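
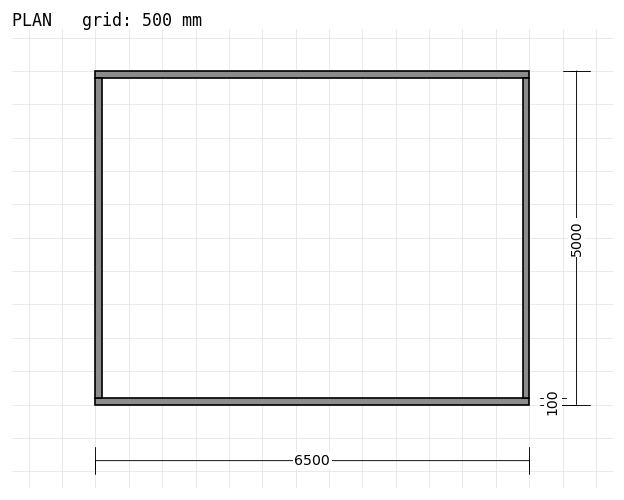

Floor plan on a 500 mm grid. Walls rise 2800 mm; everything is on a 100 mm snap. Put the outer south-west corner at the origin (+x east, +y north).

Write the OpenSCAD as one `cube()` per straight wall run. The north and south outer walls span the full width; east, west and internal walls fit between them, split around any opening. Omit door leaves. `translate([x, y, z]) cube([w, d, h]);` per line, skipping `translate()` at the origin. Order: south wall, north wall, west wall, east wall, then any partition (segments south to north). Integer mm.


cube([6500, 100, 2800]);
translate([0, 4900, 0]) cube([6500, 100, 2800]);
translate([0, 100, 0]) cube([100, 4800, 2800]);
translate([6400, 100, 0]) cube([100, 4800, 2800]);


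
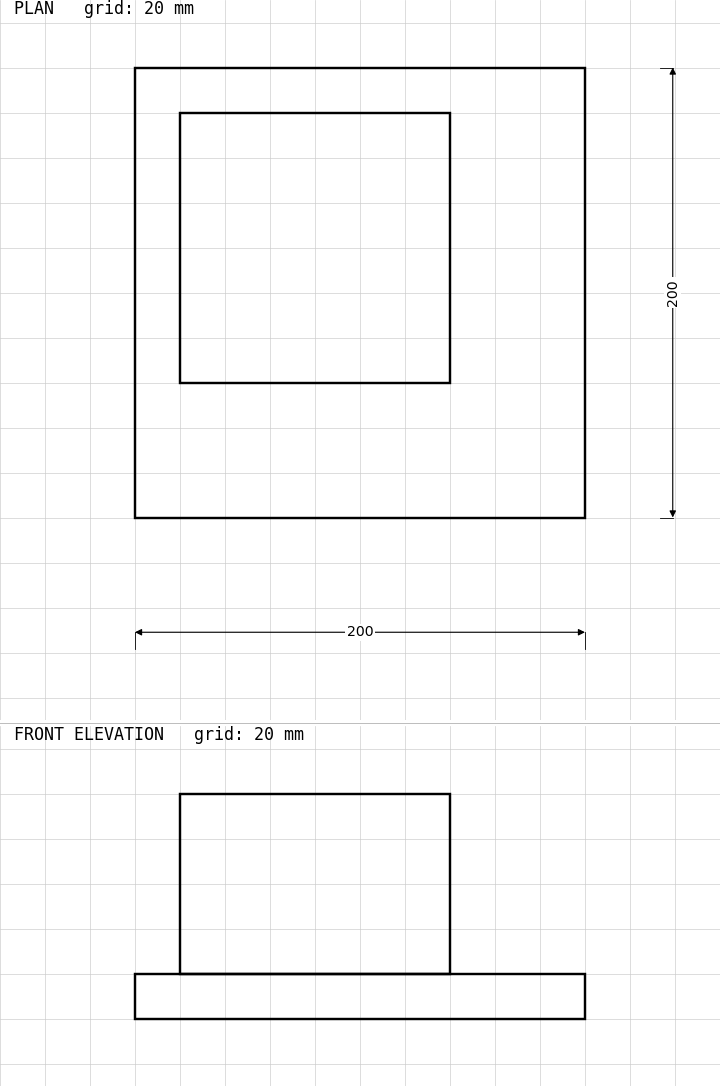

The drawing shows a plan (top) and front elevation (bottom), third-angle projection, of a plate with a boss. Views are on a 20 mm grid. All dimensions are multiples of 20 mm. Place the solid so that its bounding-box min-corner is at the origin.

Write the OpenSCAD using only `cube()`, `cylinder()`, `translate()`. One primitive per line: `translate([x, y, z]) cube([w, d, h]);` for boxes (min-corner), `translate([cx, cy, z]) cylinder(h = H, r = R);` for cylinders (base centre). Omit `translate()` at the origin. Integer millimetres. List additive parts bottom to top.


cube([200, 200, 20]);
translate([20, 60, 20]) cube([120, 120, 80]);


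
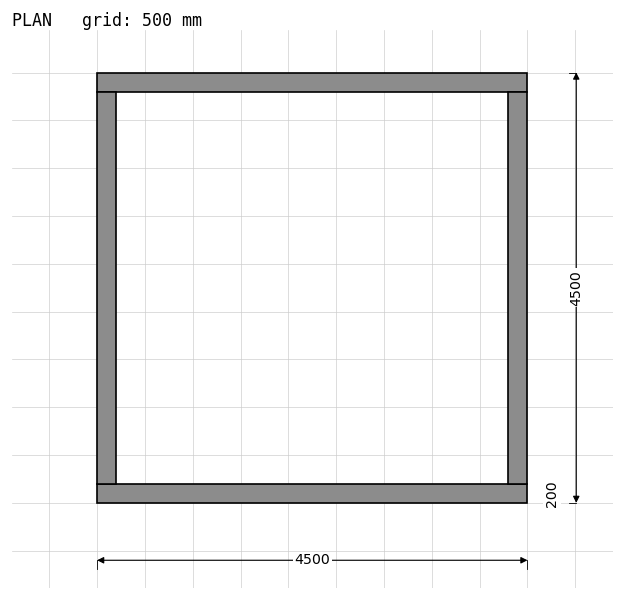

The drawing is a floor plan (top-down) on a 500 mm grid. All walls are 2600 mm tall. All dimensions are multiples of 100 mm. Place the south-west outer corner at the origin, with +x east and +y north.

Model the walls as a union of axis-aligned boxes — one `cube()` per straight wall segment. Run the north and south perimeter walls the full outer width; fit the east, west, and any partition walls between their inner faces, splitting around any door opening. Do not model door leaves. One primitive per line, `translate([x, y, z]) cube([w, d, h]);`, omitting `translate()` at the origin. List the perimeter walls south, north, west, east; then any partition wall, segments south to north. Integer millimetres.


cube([4500, 200, 2600]);
translate([0, 4300, 0]) cube([4500, 200, 2600]);
translate([0, 200, 0]) cube([200, 4100, 2600]);
translate([4300, 200, 0]) cube([200, 4100, 2600]);


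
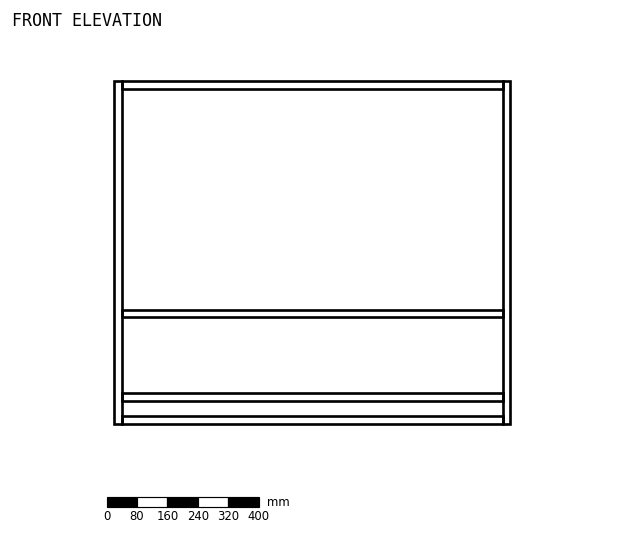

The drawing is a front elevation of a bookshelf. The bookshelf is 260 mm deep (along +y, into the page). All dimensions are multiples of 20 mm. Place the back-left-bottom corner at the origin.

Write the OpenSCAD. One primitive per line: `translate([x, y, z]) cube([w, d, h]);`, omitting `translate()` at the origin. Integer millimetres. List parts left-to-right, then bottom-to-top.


cube([20, 260, 900]);
translate([20, 0, 0]) cube([1000, 260, 20]);
translate([20, 0, 60]) cube([1000, 260, 20]);
translate([20, 0, 280]) cube([1000, 260, 20]);
translate([20, 0, 880]) cube([1000, 260, 20]);
translate([1020, 0, 0]) cube([20, 260, 900]);


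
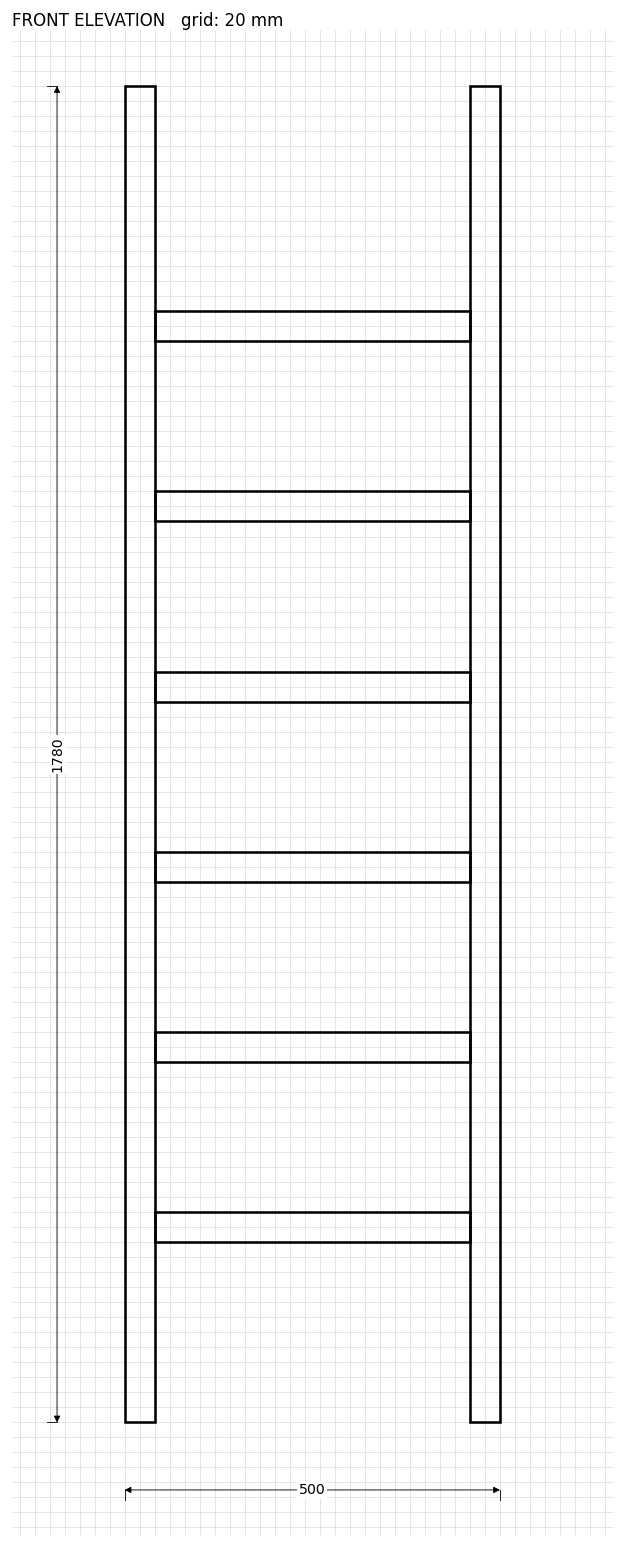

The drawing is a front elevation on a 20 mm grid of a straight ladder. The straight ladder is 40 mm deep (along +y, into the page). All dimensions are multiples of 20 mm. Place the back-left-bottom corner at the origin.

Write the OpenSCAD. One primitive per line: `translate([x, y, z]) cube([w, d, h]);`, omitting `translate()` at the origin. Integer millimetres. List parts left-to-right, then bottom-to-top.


cube([40, 40, 1780]);
translate([40, 0, 240]) cube([420, 40, 40]);
translate([40, 0, 480]) cube([420, 40, 40]);
translate([40, 0, 720]) cube([420, 40, 40]);
translate([40, 0, 960]) cube([420, 40, 40]);
translate([40, 0, 1200]) cube([420, 40, 40]);
translate([40, 0, 1440]) cube([420, 40, 40]);
translate([460, 0, 0]) cube([40, 40, 1780]);


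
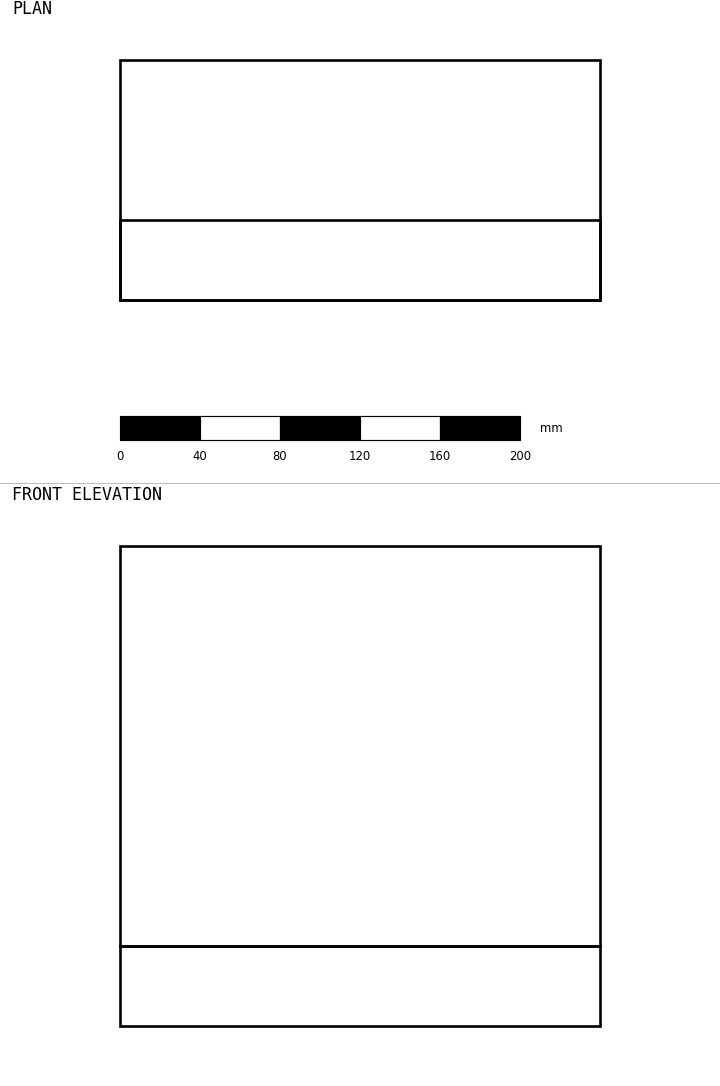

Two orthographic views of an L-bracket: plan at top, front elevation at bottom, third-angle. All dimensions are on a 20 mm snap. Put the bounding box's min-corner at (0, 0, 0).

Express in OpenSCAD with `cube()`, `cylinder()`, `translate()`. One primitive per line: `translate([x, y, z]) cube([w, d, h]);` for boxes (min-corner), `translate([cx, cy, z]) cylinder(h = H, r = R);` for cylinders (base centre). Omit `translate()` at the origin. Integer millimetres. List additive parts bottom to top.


cube([240, 120, 40]);
translate([0, 0, 40]) cube([240, 40, 200]);


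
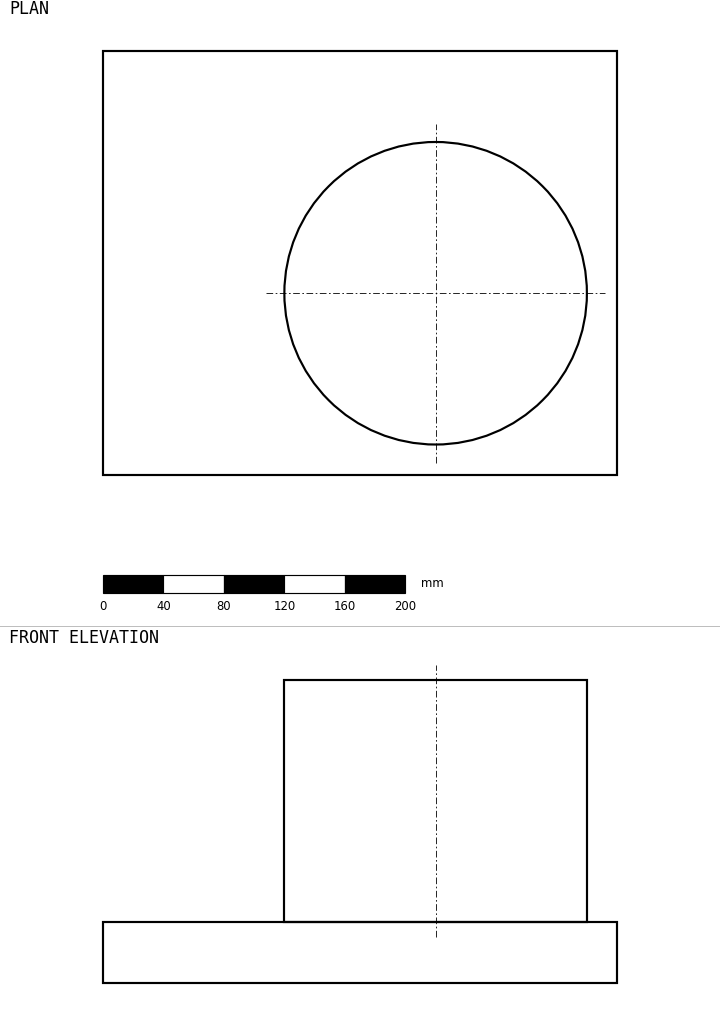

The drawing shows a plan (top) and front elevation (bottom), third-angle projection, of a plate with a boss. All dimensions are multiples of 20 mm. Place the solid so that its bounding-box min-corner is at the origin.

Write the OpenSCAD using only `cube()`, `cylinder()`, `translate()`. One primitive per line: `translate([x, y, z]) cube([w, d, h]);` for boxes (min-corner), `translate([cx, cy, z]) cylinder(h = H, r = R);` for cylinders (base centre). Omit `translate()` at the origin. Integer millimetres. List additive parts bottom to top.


cube([340, 280, 40]);
translate([220, 120, 40]) cylinder(h = 160, r = 100);


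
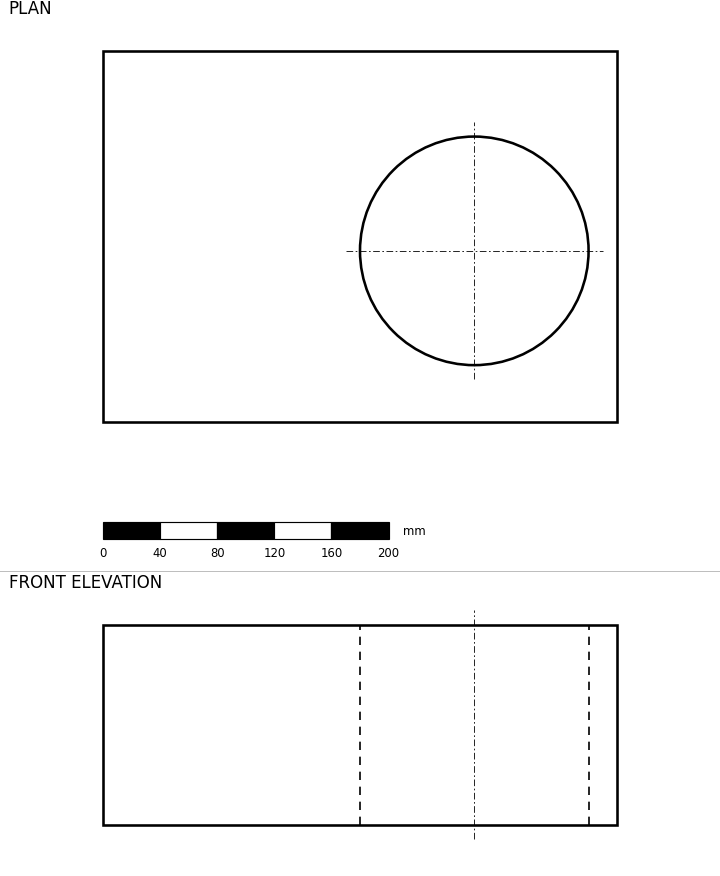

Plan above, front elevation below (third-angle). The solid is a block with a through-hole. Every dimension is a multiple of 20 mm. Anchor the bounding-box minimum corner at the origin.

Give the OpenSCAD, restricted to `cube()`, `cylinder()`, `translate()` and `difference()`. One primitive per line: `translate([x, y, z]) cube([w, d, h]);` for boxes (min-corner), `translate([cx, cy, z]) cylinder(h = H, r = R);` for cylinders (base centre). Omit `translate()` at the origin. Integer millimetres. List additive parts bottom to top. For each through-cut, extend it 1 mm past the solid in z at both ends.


difference() {
  cube([360, 260, 140]);
  translate([260, 120, -1]) cylinder(h = 142, r = 80);
}


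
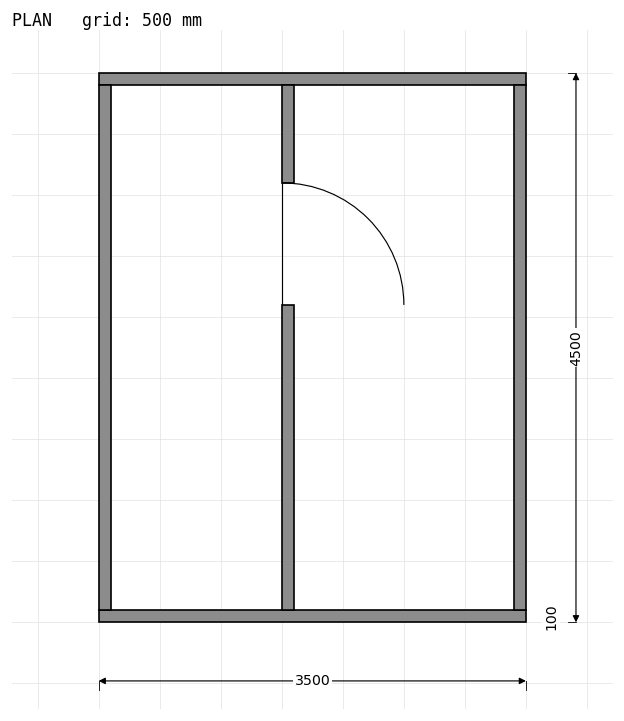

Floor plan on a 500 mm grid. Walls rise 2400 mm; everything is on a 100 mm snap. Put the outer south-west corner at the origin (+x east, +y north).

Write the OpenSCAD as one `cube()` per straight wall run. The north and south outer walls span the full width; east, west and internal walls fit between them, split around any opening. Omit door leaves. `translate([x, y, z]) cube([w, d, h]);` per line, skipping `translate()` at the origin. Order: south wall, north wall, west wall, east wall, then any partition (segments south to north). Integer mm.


cube([3500, 100, 2400]);
translate([0, 4400, 0]) cube([3500, 100, 2400]);
translate([0, 100, 0]) cube([100, 4300, 2400]);
translate([3400, 100, 0]) cube([100, 4300, 2400]);
translate([1500, 100, 0]) cube([100, 2500, 2400]);
translate([1500, 3600, 0]) cube([100, 800, 2400]);


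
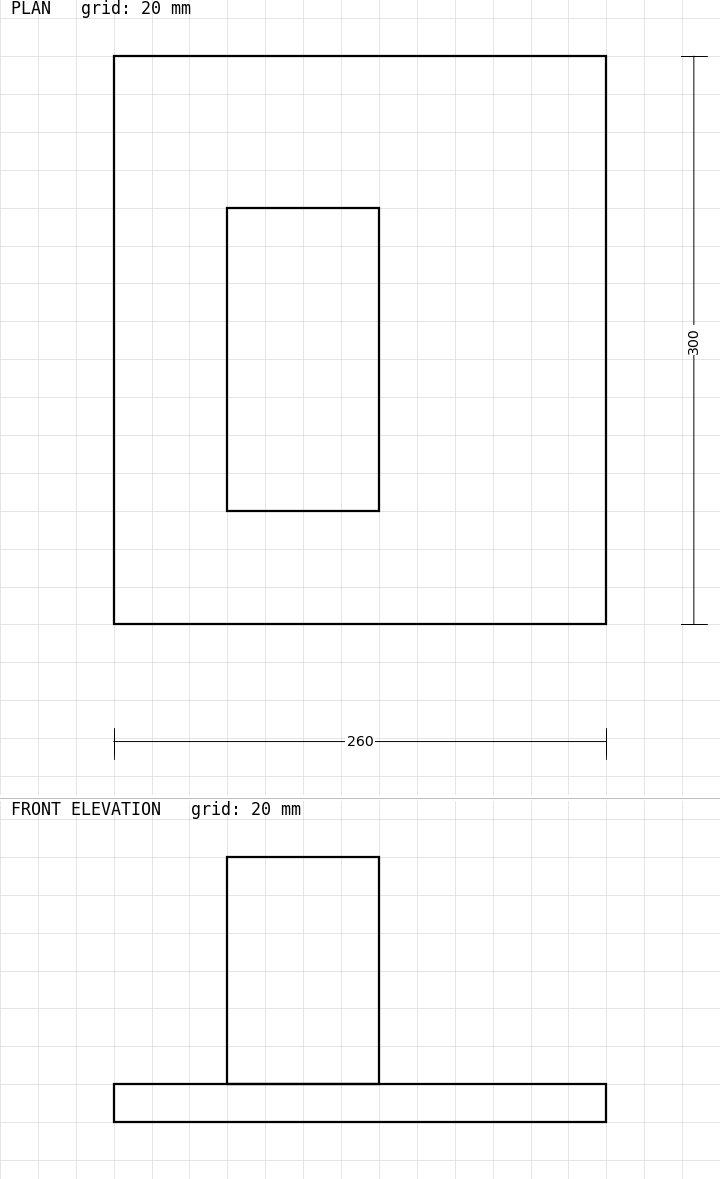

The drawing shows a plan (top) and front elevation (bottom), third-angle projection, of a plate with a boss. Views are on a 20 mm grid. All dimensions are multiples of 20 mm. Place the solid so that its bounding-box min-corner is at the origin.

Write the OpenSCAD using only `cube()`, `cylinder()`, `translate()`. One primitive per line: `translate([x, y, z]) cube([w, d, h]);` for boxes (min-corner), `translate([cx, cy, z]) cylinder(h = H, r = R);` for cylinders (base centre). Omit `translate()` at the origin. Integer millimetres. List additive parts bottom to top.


cube([260, 300, 20]);
translate([60, 60, 20]) cube([80, 160, 120]);


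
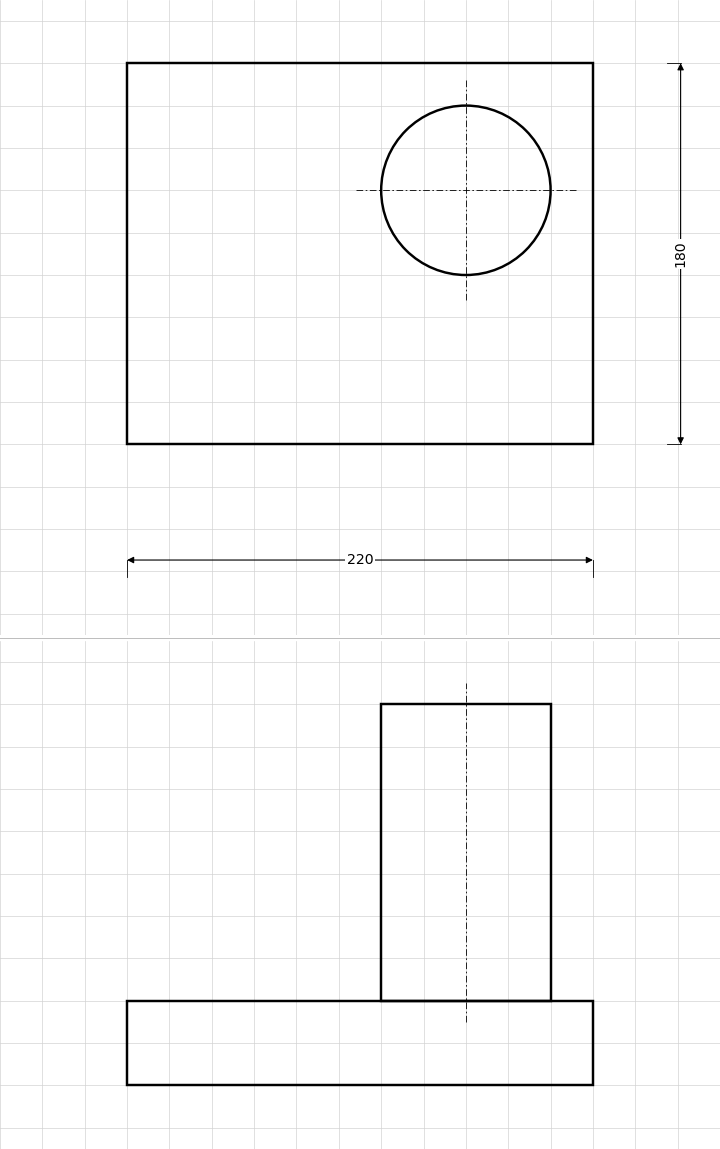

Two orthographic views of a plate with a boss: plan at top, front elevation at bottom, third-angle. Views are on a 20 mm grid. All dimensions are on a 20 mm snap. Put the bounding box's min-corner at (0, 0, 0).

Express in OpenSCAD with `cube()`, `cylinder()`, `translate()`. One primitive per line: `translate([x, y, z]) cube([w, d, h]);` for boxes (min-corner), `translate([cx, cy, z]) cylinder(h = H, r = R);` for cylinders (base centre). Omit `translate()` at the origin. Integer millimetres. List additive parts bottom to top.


cube([220, 180, 40]);
translate([160, 120, 40]) cylinder(h = 140, r = 40);


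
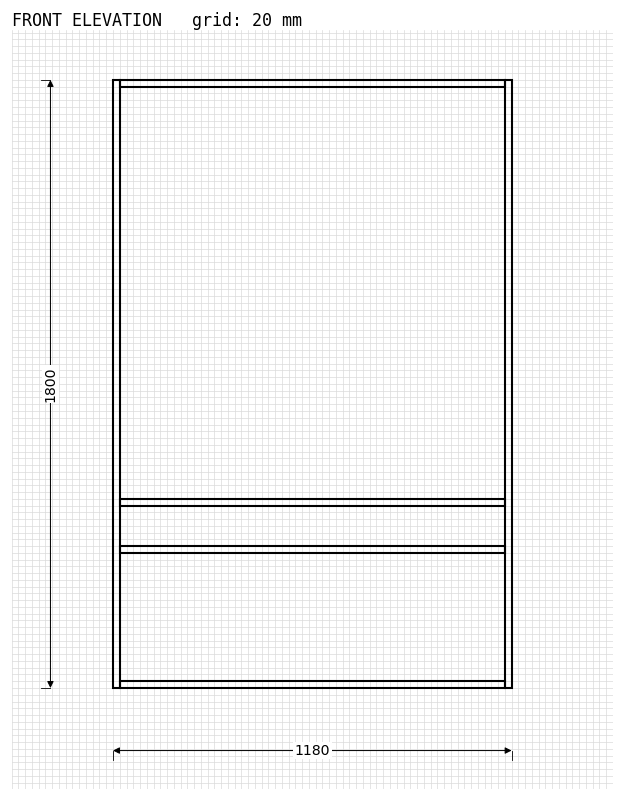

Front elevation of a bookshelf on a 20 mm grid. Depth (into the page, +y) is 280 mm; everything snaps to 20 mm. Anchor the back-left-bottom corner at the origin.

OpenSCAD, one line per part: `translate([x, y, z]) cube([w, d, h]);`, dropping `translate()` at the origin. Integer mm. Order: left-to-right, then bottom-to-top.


cube([20, 280, 1800]);
translate([20, 0, 0]) cube([1140, 280, 20]);
translate([20, 0, 400]) cube([1140, 280, 20]);
translate([20, 0, 540]) cube([1140, 280, 20]);
translate([20, 0, 1780]) cube([1140, 280, 20]);
translate([1160, 0, 0]) cube([20, 280, 1800]);


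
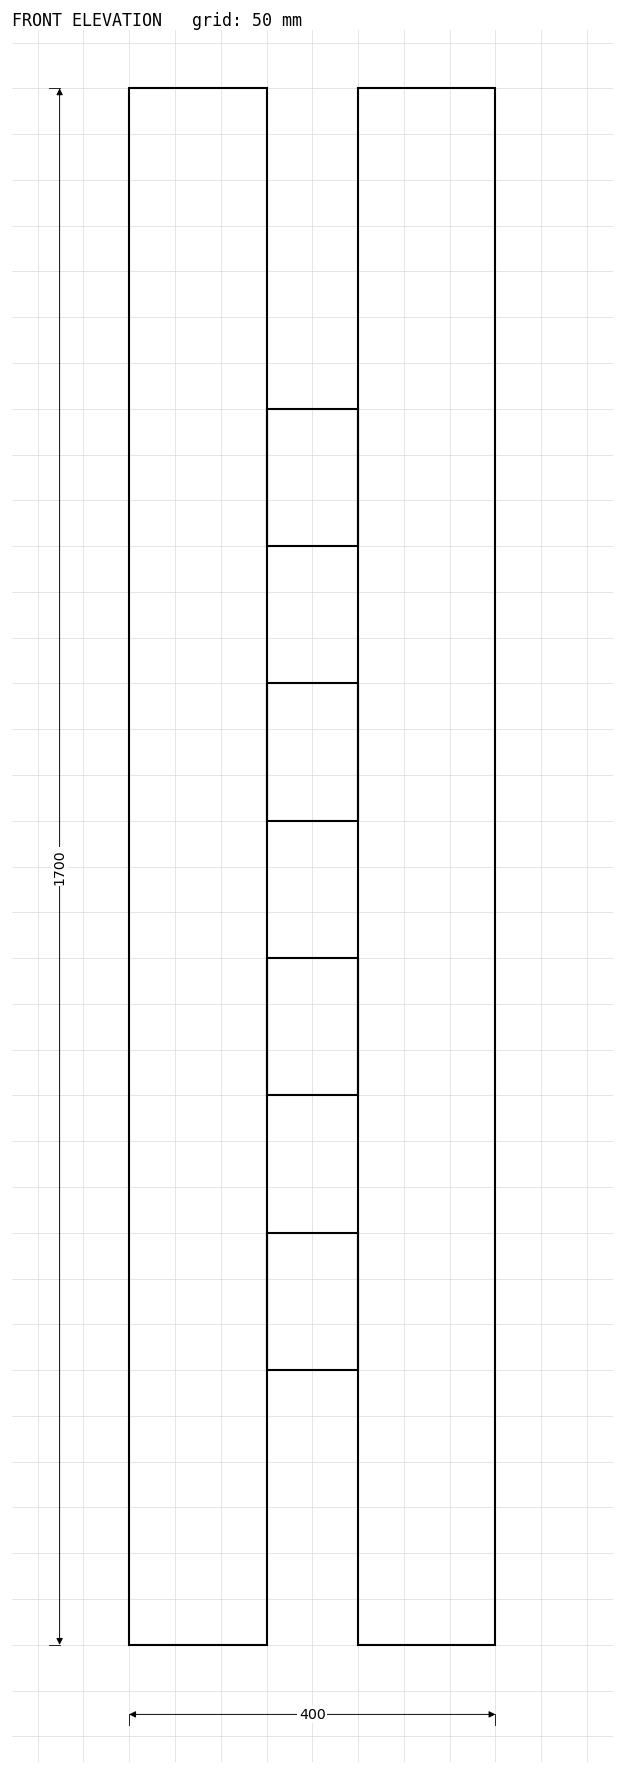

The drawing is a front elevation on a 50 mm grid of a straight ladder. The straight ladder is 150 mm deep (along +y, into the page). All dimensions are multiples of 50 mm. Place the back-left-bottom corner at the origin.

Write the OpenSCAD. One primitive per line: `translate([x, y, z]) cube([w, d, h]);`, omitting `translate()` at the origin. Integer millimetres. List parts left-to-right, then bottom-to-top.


cube([150, 150, 1700]);
translate([150, 0, 300]) cube([100, 150, 150]);
translate([150, 0, 600]) cube([100, 150, 150]);
translate([150, 0, 900]) cube([100, 150, 150]);
translate([150, 0, 1200]) cube([100, 150, 150]);
translate([250, 0, 0]) cube([150, 150, 1700]);


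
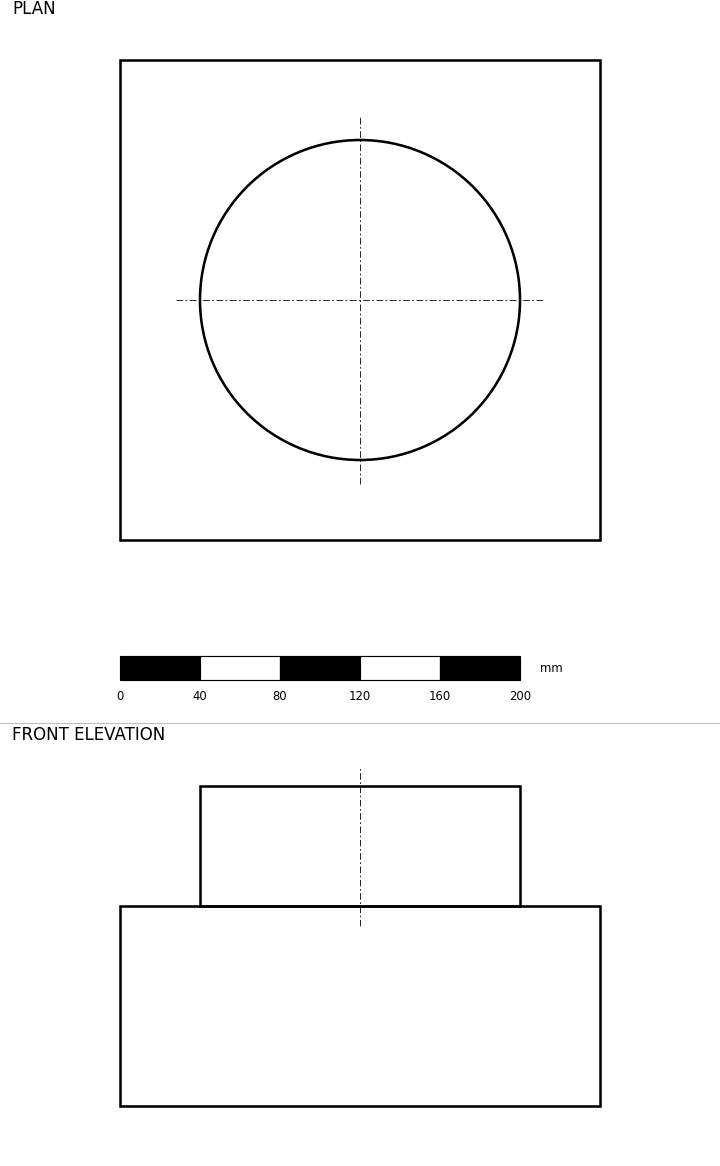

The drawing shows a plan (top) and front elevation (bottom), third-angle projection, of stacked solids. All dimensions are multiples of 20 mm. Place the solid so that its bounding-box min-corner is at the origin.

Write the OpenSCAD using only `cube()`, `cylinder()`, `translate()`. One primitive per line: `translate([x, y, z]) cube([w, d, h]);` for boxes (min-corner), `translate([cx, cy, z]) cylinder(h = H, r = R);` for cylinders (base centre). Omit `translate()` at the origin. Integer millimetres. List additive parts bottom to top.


cube([240, 240, 100]);
translate([120, 120, 100]) cylinder(h = 60, r = 80);


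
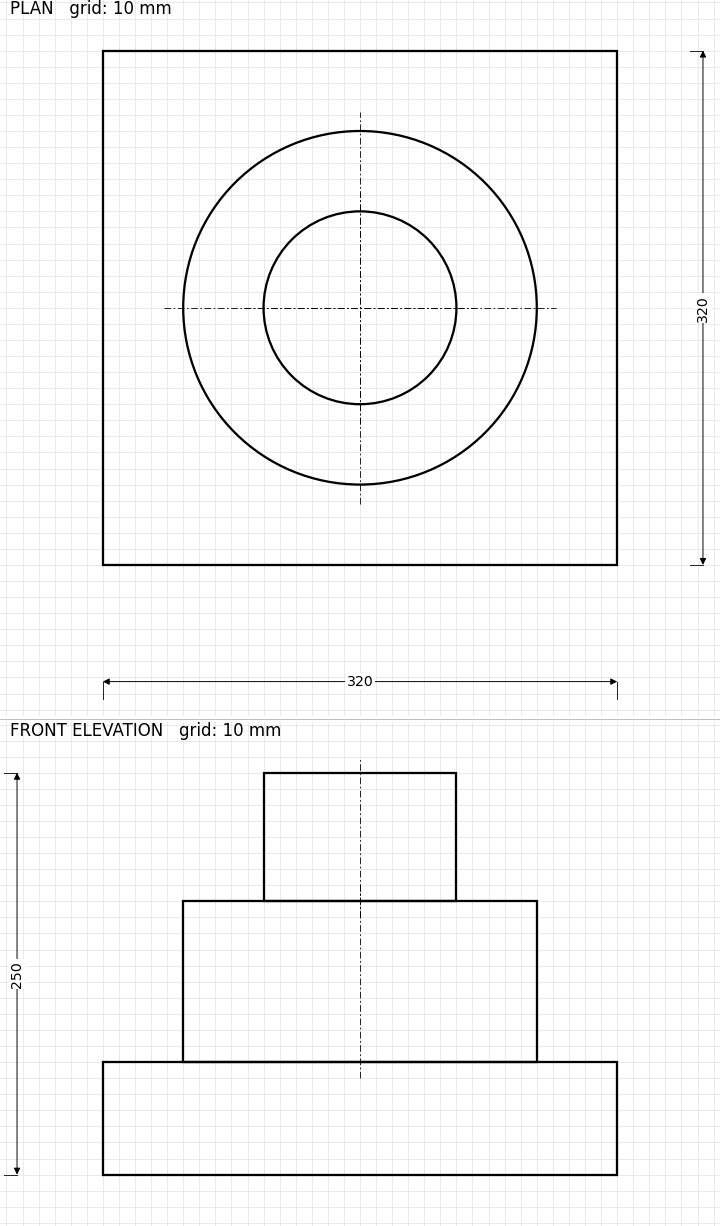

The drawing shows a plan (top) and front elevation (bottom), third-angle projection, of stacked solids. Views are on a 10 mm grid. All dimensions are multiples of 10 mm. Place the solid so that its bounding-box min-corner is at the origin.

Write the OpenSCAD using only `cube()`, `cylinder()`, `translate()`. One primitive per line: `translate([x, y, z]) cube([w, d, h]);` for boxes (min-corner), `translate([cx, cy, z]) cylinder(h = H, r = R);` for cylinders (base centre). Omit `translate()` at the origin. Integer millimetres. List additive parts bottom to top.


cube([320, 320, 70]);
translate([160, 160, 70]) cylinder(h = 100, r = 110);
translate([160, 160, 170]) cylinder(h = 80, r = 60);


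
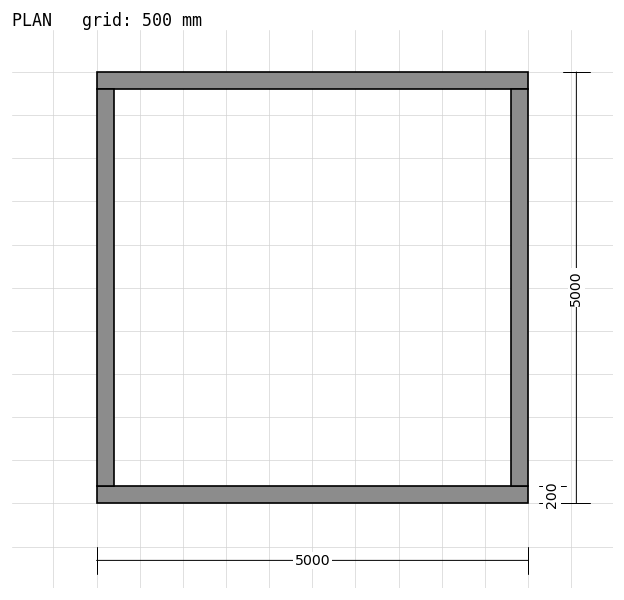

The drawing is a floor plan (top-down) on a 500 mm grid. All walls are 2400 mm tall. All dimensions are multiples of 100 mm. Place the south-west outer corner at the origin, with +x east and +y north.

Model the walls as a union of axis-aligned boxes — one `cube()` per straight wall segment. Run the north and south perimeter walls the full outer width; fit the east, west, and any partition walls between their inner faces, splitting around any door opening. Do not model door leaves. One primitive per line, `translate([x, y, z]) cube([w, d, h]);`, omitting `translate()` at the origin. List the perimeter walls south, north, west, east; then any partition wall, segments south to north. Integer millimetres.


cube([5000, 200, 2400]);
translate([0, 4800, 0]) cube([5000, 200, 2400]);
translate([0, 200, 0]) cube([200, 4600, 2400]);
translate([4800, 200, 0]) cube([200, 4600, 2400]);


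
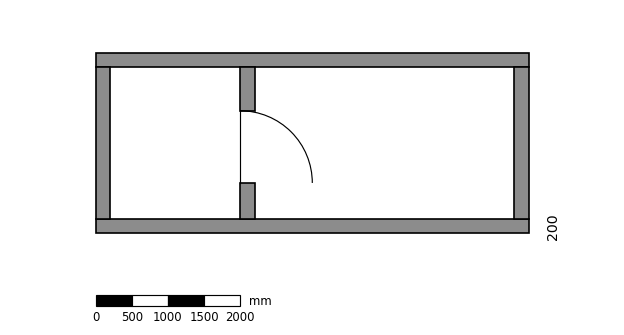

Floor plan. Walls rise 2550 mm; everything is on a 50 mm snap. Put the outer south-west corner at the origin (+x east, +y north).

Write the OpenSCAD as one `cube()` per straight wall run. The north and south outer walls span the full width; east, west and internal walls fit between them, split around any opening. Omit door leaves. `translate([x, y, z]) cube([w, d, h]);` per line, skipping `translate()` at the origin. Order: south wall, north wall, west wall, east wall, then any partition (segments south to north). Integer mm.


cube([6000, 200, 2550]);
translate([0, 2300, 0]) cube([6000, 200, 2550]);
translate([0, 200, 0]) cube([200, 2100, 2550]);
translate([5800, 200, 0]) cube([200, 2100, 2550]);
translate([2000, 200, 0]) cube([200, 500, 2550]);
translate([2000, 1700, 0]) cube([200, 600, 2550]);


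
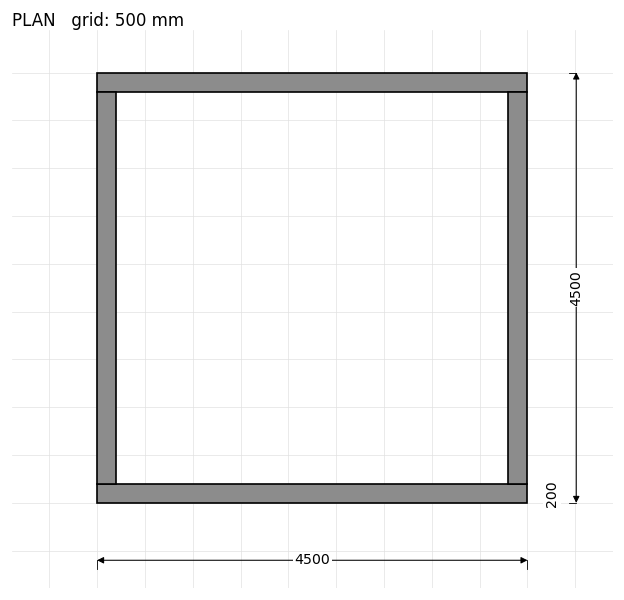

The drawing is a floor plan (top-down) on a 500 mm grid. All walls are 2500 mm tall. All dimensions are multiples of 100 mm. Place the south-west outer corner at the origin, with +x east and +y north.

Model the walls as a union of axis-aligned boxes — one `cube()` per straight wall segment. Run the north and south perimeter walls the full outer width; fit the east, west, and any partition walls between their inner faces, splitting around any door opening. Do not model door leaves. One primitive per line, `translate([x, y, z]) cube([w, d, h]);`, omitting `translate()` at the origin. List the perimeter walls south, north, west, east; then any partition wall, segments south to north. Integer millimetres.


cube([4500, 200, 2500]);
translate([0, 4300, 0]) cube([4500, 200, 2500]);
translate([0, 200, 0]) cube([200, 4100, 2500]);
translate([4300, 200, 0]) cube([200, 4100, 2500]);


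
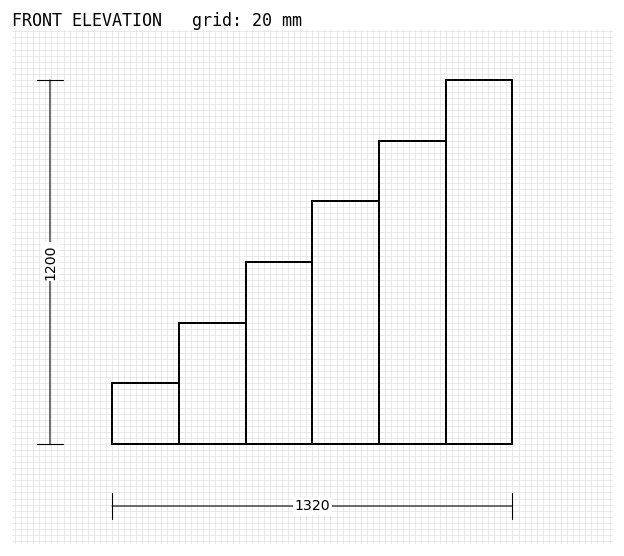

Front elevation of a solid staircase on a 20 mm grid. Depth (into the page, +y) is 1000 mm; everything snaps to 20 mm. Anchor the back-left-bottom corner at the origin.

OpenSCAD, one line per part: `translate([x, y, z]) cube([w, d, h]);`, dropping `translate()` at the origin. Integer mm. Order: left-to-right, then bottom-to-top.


cube([220, 1000, 200]);
translate([220, 0, 0]) cube([220, 1000, 400]);
translate([440, 0, 0]) cube([220, 1000, 600]);
translate([660, 0, 0]) cube([220, 1000, 800]);
translate([880, 0, 0]) cube([220, 1000, 1000]);
translate([1100, 0, 0]) cube([220, 1000, 1200]);


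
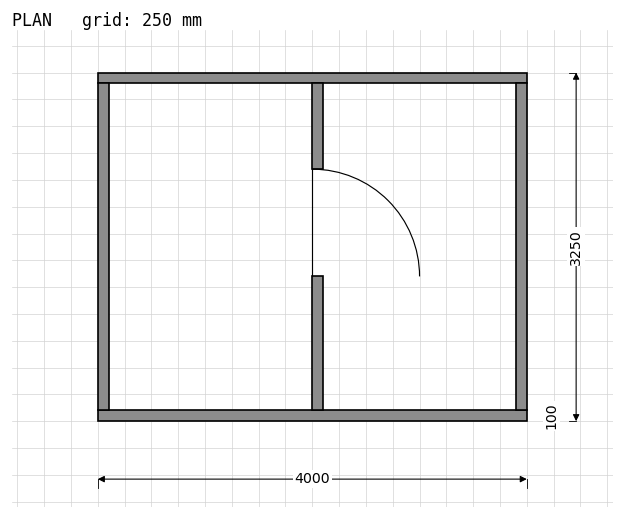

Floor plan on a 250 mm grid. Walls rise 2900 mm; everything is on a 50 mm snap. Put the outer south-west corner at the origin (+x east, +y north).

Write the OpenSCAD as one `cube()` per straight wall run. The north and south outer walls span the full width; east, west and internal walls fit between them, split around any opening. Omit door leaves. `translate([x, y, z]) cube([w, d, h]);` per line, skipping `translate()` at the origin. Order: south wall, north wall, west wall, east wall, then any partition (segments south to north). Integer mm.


cube([4000, 100, 2900]);
translate([0, 3150, 0]) cube([4000, 100, 2900]);
translate([0, 100, 0]) cube([100, 3050, 2900]);
translate([3900, 100, 0]) cube([100, 3050, 2900]);
translate([2000, 100, 0]) cube([100, 1250, 2900]);
translate([2000, 2350, 0]) cube([100, 800, 2900]);


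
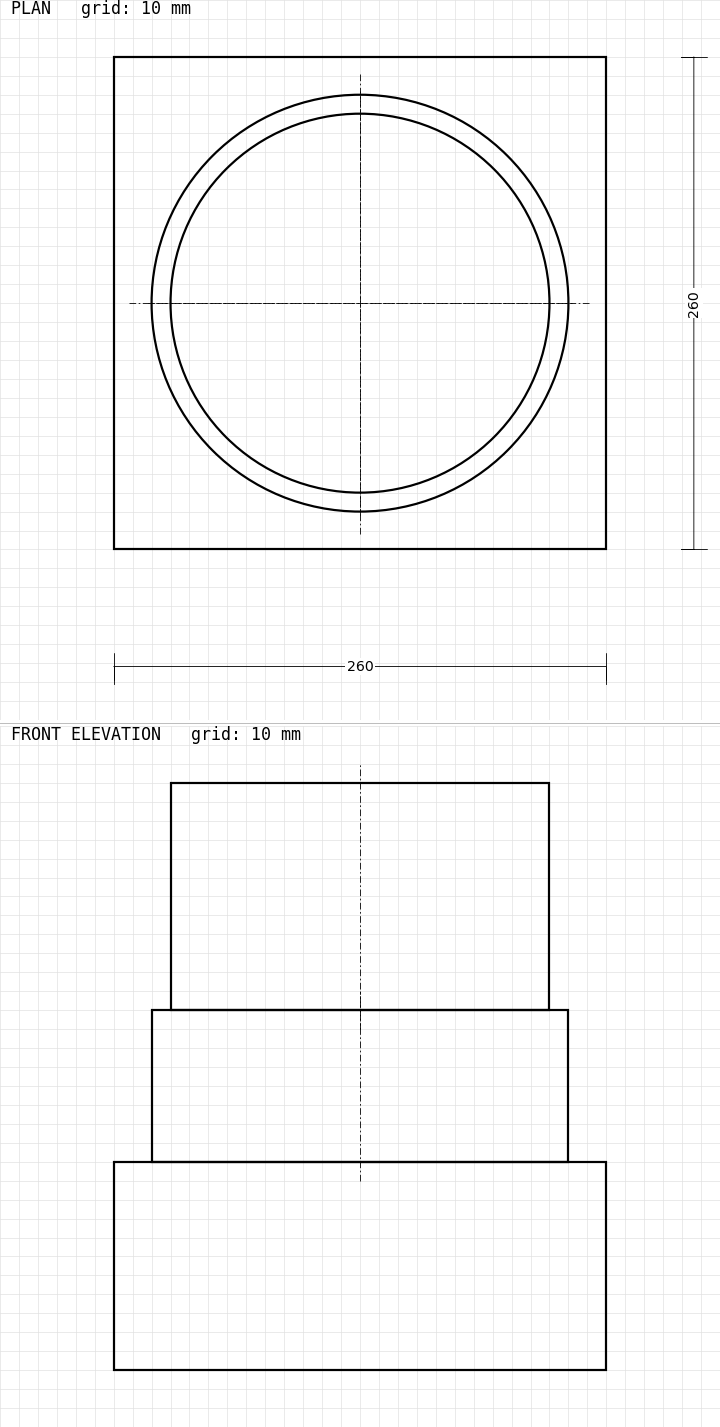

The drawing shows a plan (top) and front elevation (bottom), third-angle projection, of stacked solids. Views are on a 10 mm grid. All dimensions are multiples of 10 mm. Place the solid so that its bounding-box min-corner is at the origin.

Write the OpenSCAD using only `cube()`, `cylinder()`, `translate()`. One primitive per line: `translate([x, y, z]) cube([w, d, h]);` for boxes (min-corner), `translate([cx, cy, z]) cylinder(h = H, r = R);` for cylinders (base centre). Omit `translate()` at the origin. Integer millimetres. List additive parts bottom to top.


cube([260, 260, 110]);
translate([130, 130, 110]) cylinder(h = 80, r = 110);
translate([130, 130, 190]) cylinder(h = 120, r = 100);


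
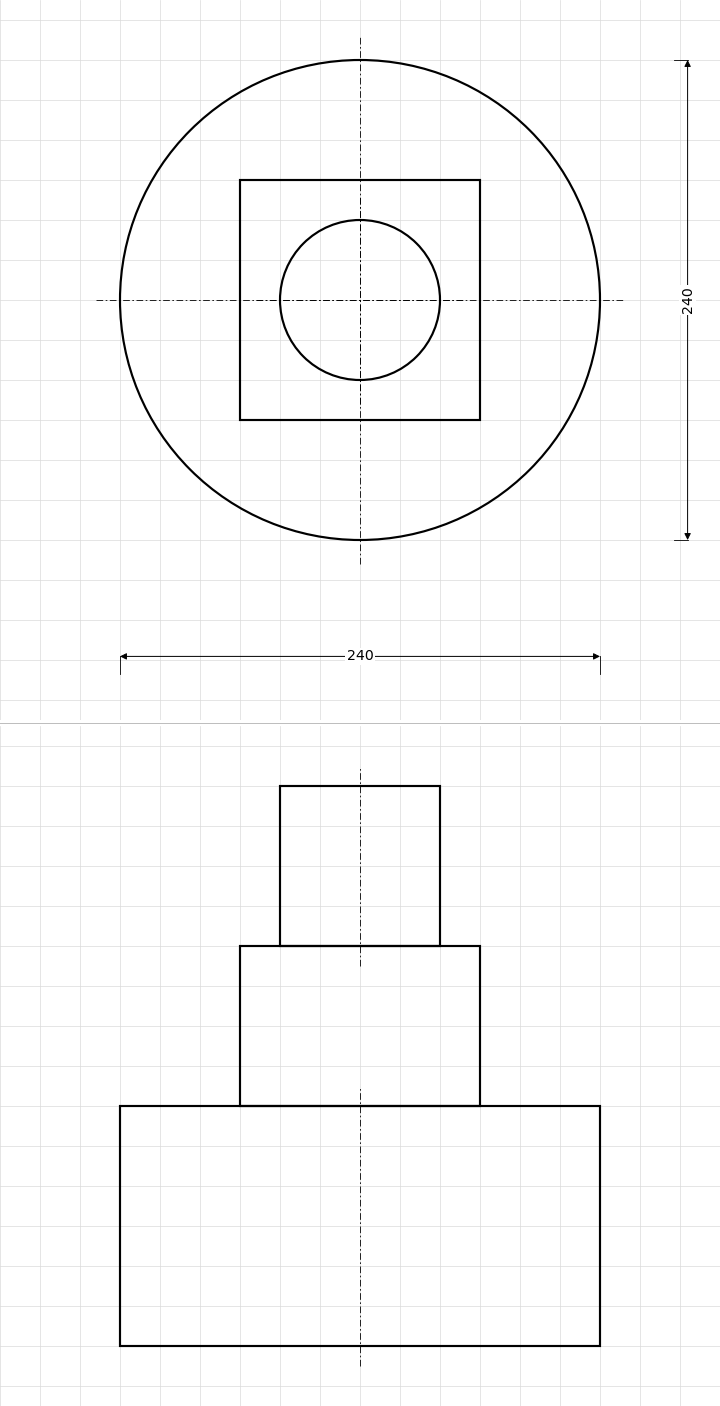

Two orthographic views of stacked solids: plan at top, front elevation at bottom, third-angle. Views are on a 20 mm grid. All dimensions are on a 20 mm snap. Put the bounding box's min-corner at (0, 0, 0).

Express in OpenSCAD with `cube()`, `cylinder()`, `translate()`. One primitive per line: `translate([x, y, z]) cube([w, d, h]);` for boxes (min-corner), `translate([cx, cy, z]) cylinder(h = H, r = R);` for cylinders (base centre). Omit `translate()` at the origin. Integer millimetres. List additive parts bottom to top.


translate([120, 120, 0]) cylinder(h = 120, r = 120);
translate([60, 60, 120]) cube([120, 120, 80]);
translate([120, 120, 200]) cylinder(h = 80, r = 40);


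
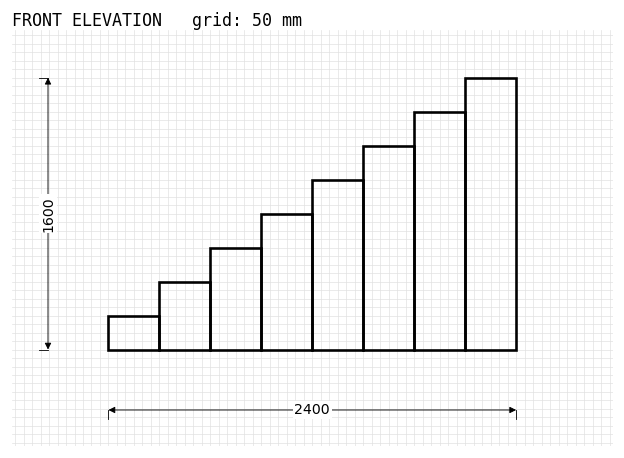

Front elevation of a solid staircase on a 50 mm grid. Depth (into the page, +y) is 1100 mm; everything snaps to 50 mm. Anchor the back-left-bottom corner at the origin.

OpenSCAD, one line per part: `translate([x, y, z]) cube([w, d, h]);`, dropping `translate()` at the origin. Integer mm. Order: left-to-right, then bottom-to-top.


cube([300, 1100, 200]);
translate([300, 0, 0]) cube([300, 1100, 400]);
translate([600, 0, 0]) cube([300, 1100, 600]);
translate([900, 0, 0]) cube([300, 1100, 800]);
translate([1200, 0, 0]) cube([300, 1100, 1000]);
translate([1500, 0, 0]) cube([300, 1100, 1200]);
translate([1800, 0, 0]) cube([300, 1100, 1400]);
translate([2100, 0, 0]) cube([300, 1100, 1600]);


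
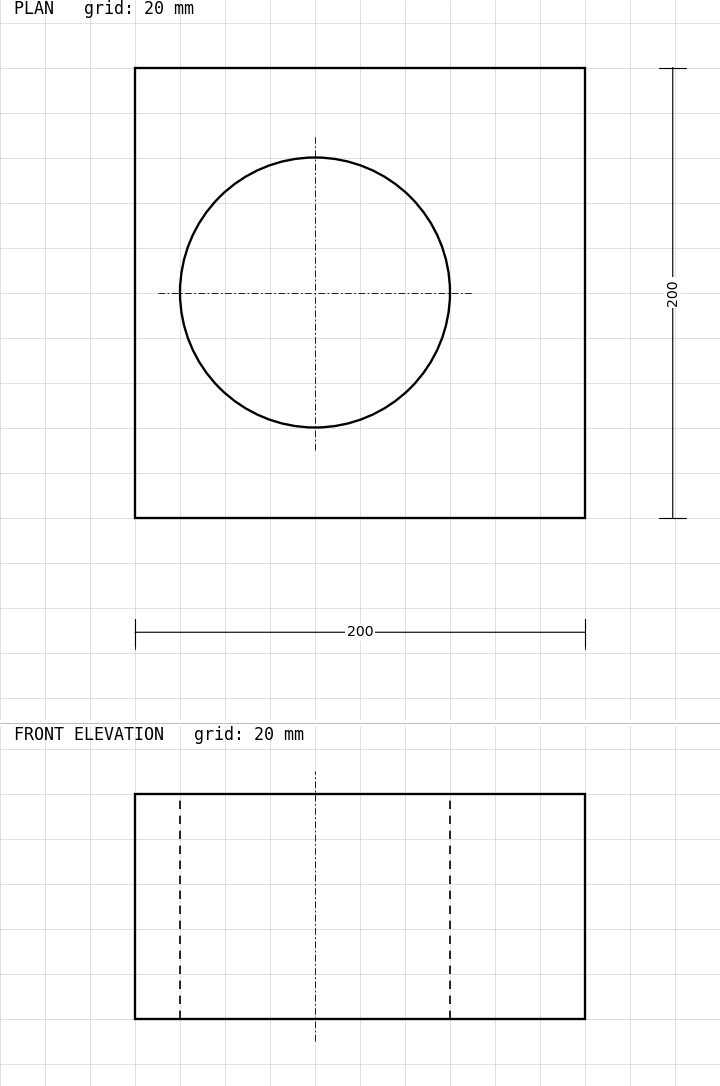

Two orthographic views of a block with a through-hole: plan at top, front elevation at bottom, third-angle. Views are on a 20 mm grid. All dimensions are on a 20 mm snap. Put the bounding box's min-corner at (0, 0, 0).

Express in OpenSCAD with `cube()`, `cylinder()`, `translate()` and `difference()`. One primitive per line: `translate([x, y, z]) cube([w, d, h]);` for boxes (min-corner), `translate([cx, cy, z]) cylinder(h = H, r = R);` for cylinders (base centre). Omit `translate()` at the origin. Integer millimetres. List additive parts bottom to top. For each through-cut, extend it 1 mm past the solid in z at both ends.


difference() {
  cube([200, 200, 100]);
  translate([80, 100, -1]) cylinder(h = 102, r = 60);
}


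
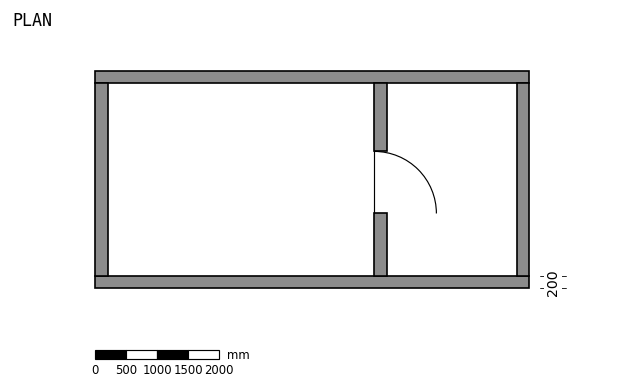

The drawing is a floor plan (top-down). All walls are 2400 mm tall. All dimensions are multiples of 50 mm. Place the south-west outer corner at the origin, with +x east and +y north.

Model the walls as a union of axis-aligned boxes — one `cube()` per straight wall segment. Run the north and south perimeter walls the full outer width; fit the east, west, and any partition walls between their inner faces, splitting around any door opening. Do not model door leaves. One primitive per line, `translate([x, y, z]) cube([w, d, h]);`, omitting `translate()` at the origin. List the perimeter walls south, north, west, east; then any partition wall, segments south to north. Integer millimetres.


cube([7000, 200, 2400]);
translate([0, 3300, 0]) cube([7000, 200, 2400]);
translate([0, 200, 0]) cube([200, 3100, 2400]);
translate([6800, 200, 0]) cube([200, 3100, 2400]);
translate([4500, 200, 0]) cube([200, 1000, 2400]);
translate([4500, 2200, 0]) cube([200, 1100, 2400]);


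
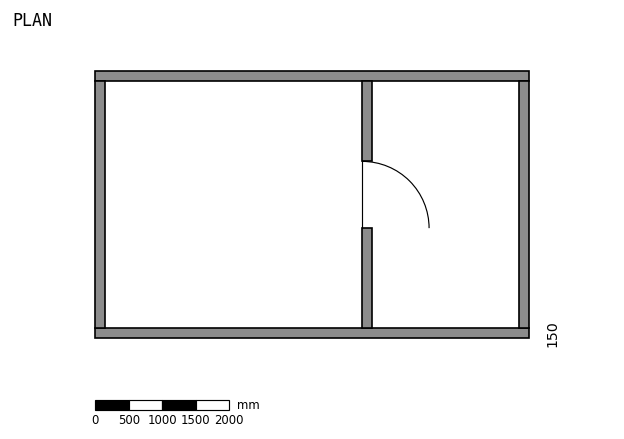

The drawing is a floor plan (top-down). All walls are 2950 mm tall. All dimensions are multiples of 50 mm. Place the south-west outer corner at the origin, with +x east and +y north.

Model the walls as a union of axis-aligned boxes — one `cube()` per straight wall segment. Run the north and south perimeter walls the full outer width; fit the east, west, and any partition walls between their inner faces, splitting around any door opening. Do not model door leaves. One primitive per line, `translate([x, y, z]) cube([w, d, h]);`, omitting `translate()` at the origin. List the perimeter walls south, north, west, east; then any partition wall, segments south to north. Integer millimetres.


cube([6500, 150, 2950]);
translate([0, 3850, 0]) cube([6500, 150, 2950]);
translate([0, 150, 0]) cube([150, 3700, 2950]);
translate([6350, 150, 0]) cube([150, 3700, 2950]);
translate([4000, 150, 0]) cube([150, 1500, 2950]);
translate([4000, 2650, 0]) cube([150, 1200, 2950]);


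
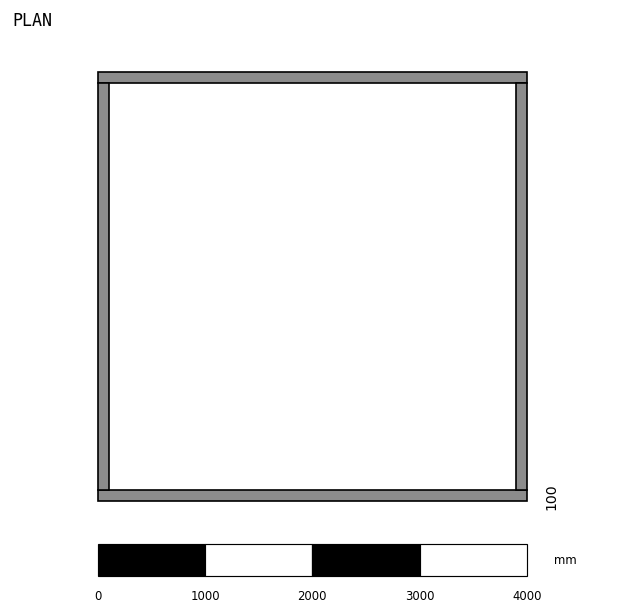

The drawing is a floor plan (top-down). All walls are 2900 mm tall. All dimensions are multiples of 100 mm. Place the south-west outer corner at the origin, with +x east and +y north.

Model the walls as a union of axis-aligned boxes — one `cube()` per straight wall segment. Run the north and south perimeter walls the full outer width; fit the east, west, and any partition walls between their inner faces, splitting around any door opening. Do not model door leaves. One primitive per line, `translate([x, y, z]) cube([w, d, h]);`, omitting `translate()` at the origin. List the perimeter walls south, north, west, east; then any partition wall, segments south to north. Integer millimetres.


cube([4000, 100, 2900]);
translate([0, 3900, 0]) cube([4000, 100, 2900]);
translate([0, 100, 0]) cube([100, 3800, 2900]);
translate([3900, 100, 0]) cube([100, 3800, 2900]);


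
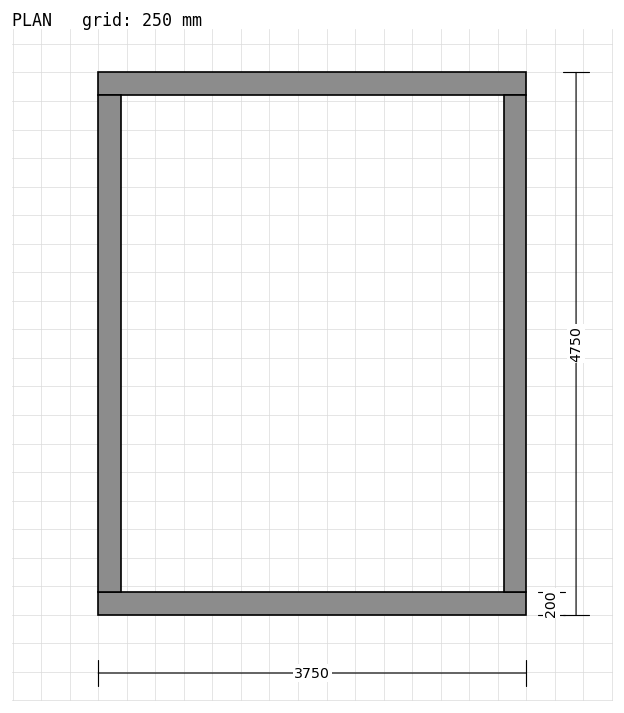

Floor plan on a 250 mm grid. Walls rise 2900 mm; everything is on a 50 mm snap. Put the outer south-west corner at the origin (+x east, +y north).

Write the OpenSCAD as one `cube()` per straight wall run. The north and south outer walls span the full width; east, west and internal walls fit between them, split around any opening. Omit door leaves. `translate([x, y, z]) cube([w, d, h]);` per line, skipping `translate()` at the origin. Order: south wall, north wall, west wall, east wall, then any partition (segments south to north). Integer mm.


cube([3750, 200, 2900]);
translate([0, 4550, 0]) cube([3750, 200, 2900]);
translate([0, 200, 0]) cube([200, 4350, 2900]);
translate([3550, 200, 0]) cube([200, 4350, 2900]);


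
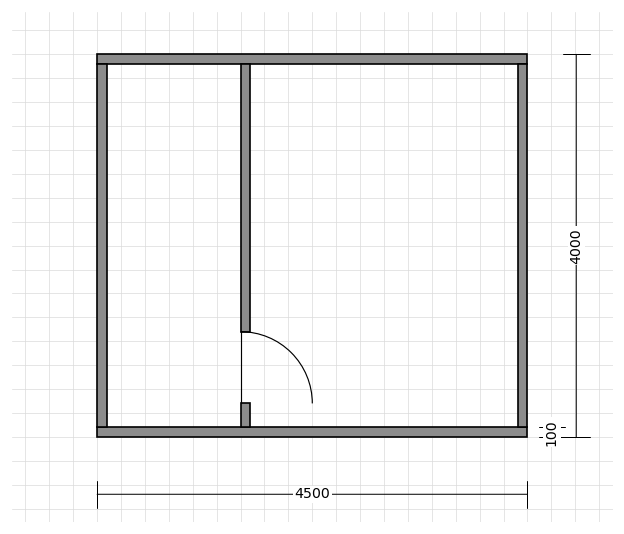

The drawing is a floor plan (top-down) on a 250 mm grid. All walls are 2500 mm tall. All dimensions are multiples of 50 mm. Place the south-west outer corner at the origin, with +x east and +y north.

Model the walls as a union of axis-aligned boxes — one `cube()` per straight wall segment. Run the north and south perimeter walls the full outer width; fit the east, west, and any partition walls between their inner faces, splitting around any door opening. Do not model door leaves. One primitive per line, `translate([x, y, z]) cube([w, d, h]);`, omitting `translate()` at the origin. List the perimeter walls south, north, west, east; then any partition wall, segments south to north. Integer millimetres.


cube([4500, 100, 2500]);
translate([0, 3900, 0]) cube([4500, 100, 2500]);
translate([0, 100, 0]) cube([100, 3800, 2500]);
translate([4400, 100, 0]) cube([100, 3800, 2500]);
translate([1500, 100, 0]) cube([100, 250, 2500]);
translate([1500, 1100, 0]) cube([100, 2800, 2500]);


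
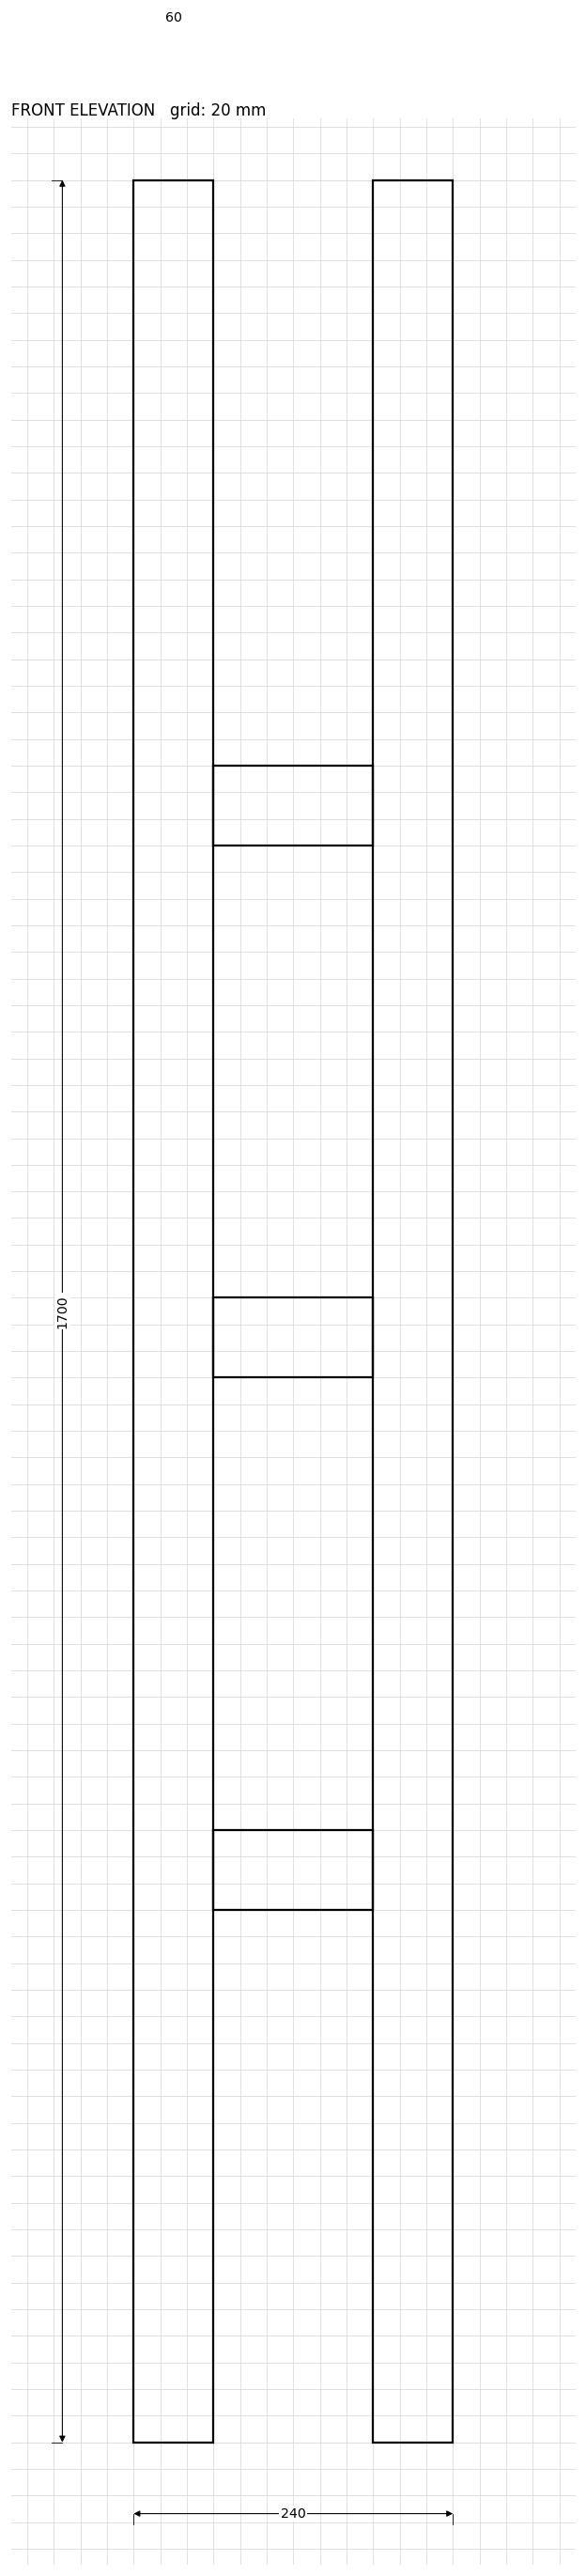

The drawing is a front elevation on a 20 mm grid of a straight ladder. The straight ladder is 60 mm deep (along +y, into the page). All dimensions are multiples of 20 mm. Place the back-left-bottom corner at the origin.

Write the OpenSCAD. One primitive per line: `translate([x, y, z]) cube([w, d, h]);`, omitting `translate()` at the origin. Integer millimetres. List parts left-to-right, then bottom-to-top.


cube([60, 60, 1700]);
translate([60, 0, 400]) cube([120, 60, 60]);
translate([60, 0, 800]) cube([120, 60, 60]);
translate([60, 0, 1200]) cube([120, 60, 60]);
translate([180, 0, 0]) cube([60, 60, 1700]);


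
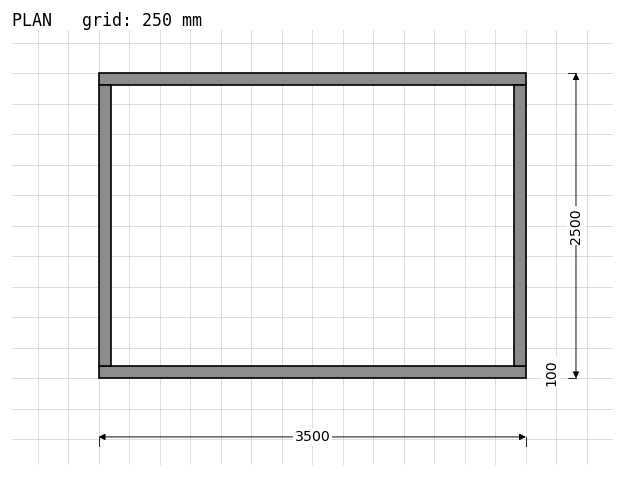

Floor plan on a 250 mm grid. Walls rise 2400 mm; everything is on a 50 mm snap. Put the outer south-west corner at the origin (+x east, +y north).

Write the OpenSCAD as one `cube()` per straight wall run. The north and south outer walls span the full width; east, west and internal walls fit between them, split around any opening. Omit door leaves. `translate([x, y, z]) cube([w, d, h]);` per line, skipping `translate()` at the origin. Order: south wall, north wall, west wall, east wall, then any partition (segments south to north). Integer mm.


cube([3500, 100, 2400]);
translate([0, 2400, 0]) cube([3500, 100, 2400]);
translate([0, 100, 0]) cube([100, 2300, 2400]);
translate([3400, 100, 0]) cube([100, 2300, 2400]);


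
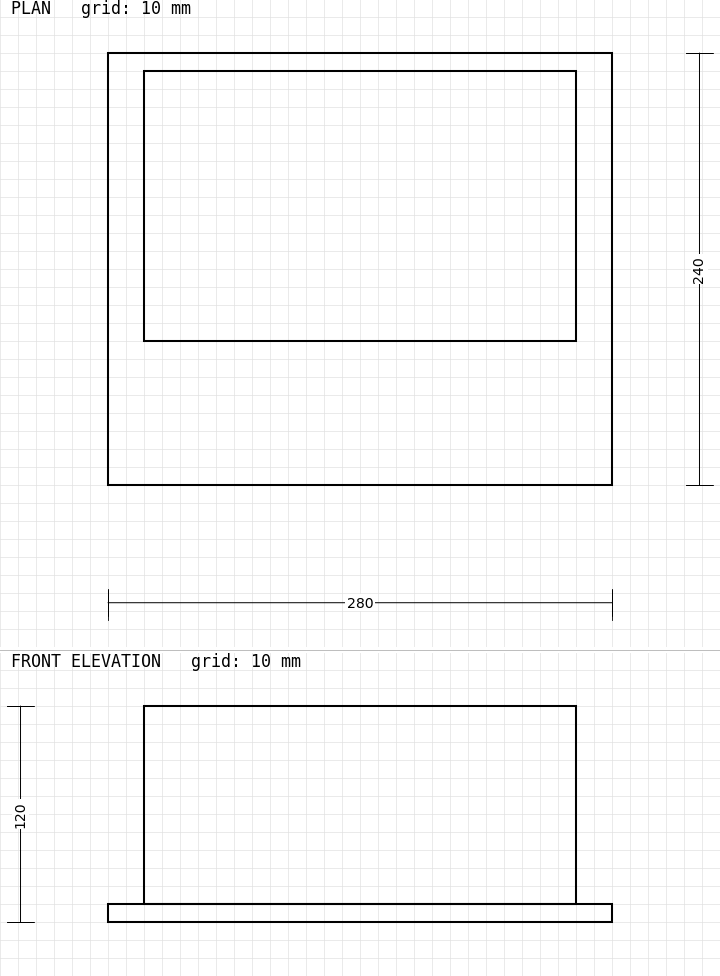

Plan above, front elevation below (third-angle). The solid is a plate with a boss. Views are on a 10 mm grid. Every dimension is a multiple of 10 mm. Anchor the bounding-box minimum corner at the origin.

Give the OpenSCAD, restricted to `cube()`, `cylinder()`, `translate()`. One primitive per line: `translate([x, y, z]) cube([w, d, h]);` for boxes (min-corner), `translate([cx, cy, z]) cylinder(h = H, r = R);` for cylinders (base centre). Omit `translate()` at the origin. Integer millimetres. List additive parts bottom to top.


cube([280, 240, 10]);
translate([20, 80, 10]) cube([240, 150, 110]);


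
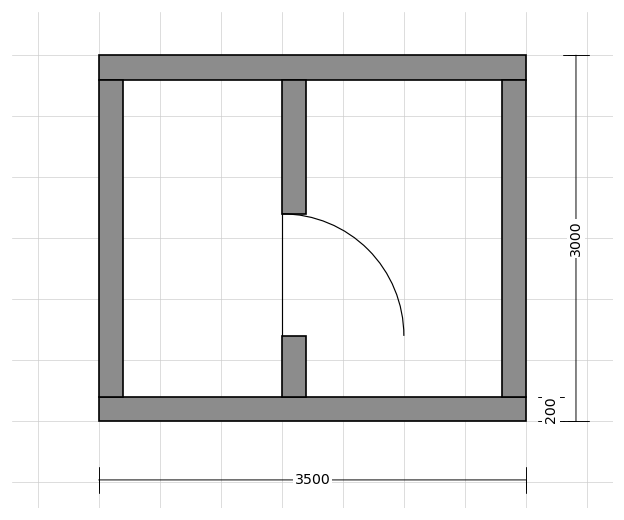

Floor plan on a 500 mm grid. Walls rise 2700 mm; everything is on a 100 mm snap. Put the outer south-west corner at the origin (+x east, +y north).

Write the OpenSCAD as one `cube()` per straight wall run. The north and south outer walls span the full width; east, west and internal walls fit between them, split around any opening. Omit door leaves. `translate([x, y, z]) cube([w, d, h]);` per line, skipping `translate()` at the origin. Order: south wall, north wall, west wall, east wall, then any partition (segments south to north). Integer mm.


cube([3500, 200, 2700]);
translate([0, 2800, 0]) cube([3500, 200, 2700]);
translate([0, 200, 0]) cube([200, 2600, 2700]);
translate([3300, 200, 0]) cube([200, 2600, 2700]);
translate([1500, 200, 0]) cube([200, 500, 2700]);
translate([1500, 1700, 0]) cube([200, 1100, 2700]);


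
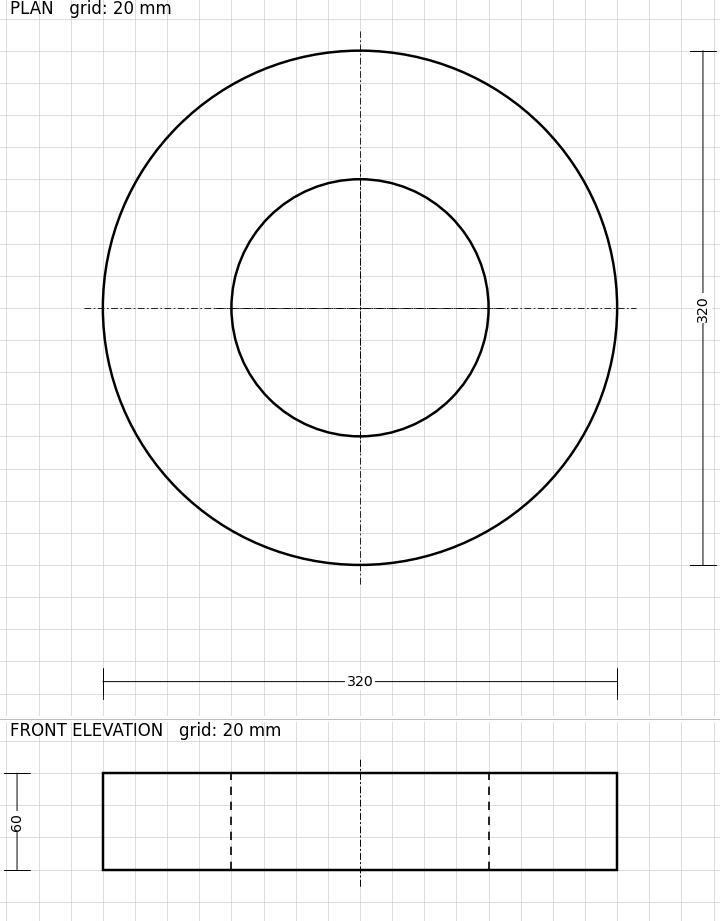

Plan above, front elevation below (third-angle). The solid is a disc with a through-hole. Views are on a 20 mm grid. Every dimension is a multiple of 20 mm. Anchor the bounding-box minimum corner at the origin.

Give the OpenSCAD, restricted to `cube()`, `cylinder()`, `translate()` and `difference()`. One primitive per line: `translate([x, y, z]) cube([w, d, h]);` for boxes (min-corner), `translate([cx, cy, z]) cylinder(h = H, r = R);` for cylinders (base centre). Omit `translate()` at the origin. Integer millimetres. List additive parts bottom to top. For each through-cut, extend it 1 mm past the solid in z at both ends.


difference() {
  translate([160, 160, 0]) cylinder(h = 60, r = 160);
  translate([160, 160, -1]) cylinder(h = 62, r = 80);
}


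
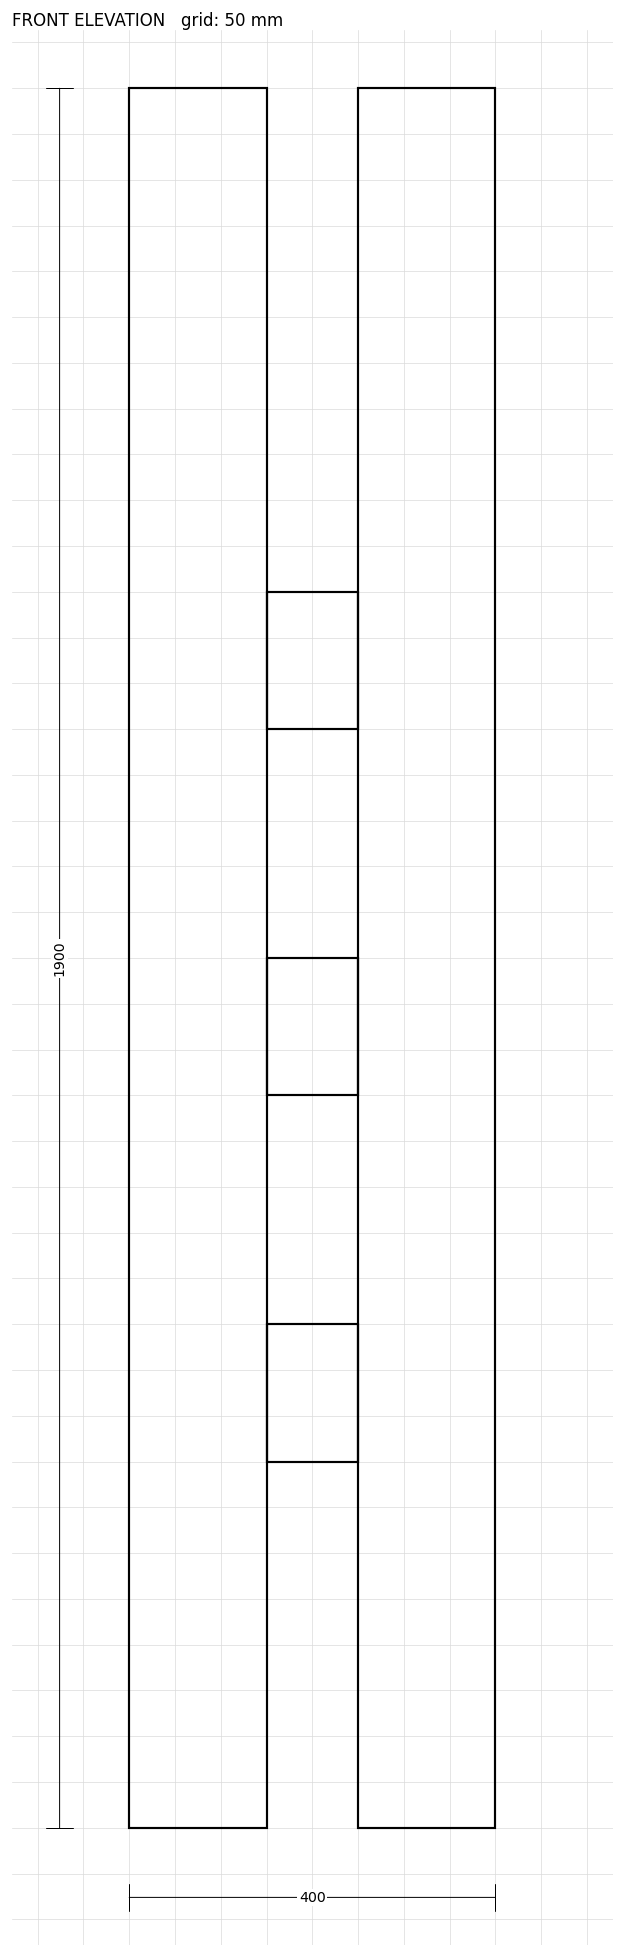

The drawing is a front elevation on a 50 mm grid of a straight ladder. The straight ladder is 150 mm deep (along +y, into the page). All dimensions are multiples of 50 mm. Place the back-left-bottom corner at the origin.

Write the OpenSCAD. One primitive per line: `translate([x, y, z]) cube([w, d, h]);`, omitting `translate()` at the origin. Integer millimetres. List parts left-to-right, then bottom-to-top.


cube([150, 150, 1900]);
translate([150, 0, 400]) cube([100, 150, 150]);
translate([150, 0, 800]) cube([100, 150, 150]);
translate([150, 0, 1200]) cube([100, 150, 150]);
translate([250, 0, 0]) cube([150, 150, 1900]);


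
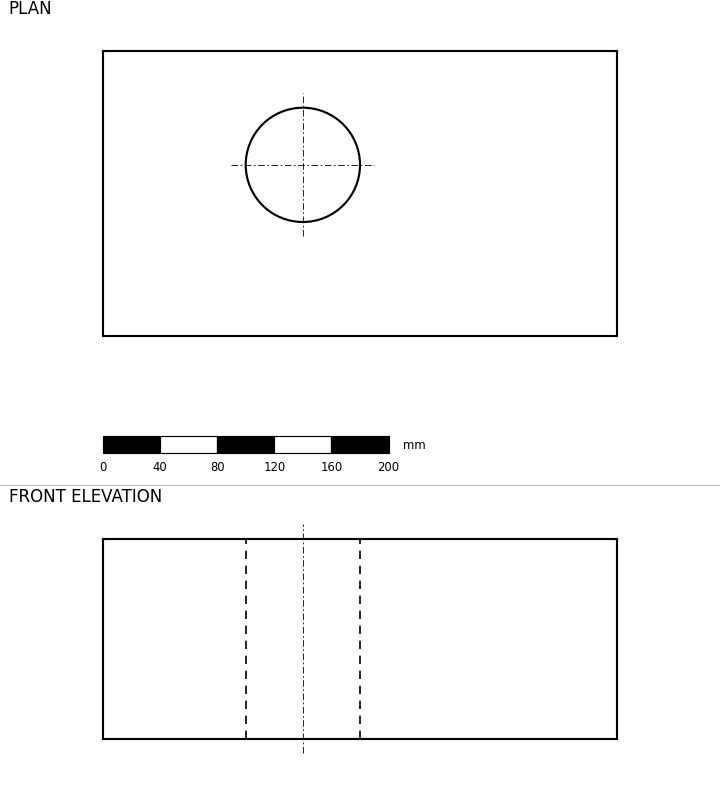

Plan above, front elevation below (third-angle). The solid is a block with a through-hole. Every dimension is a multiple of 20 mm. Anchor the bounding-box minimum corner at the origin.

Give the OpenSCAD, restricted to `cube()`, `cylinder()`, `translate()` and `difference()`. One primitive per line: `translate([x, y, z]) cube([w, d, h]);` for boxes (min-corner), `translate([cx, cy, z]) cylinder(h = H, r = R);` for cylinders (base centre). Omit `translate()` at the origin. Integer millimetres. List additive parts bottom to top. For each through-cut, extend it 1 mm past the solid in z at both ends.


difference() {
  cube([360, 200, 140]);
  translate([140, 120, -1]) cylinder(h = 142, r = 40);
}
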